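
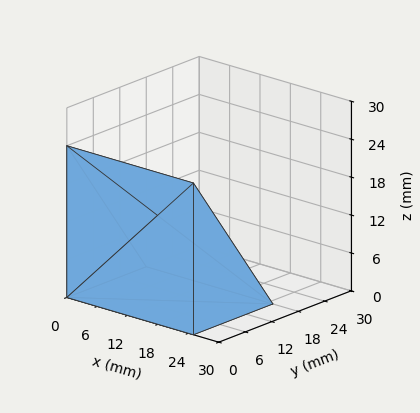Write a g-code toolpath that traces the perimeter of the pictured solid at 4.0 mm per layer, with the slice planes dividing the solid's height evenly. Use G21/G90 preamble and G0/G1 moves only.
Reading the render: the shape is a wedge (ramp): 25 × 18 mm base, rising to 24 mm along the y=0 edge and sloping linearly to z=0 at y=18 (dimensions read to the nearest mm from the axis ticks). For the g-code, the solid's height is divided into equal slices at the stated Δz and each level perimeter traced with G1 moves after a G0 lift.

; perimeter-only toolpath
G21 ; units = mm
G90 ; absolute positioning
G28 ; home
; layer 1
G0 Z4.0
G0 X0.0 Y0.0
G1 X25.0 Y0.0
G1 X25.0 Y15.0
G1 X0.0 Y15.0
G1 X0.0 Y0.0
; layer 2
G0 Z8.0
G0 X0.0 Y0.0
G1 X25.0 Y0.0
G1 X25.0 Y12.0
G1 X0.0 Y12.0
G1 X0.0 Y0.0
; layer 3
G0 Z12.0
G0 X0.0 Y0.0
G1 X25.0 Y0.0
G1 X25.0 Y9.0
G1 X0.0 Y9.0
G1 X0.0 Y0.0
; layer 4
G0 Z16.0
G0 X0.0 Y0.0
G1 X25.0 Y0.0
G1 X25.0 Y6.0
G1 X0.0 Y6.0
G1 X0.0 Y0.0
; layer 5
G0 Z20.0
G0 X0.0 Y0.0
G1 X25.0 Y0.0
G1 X25.0 Y3.0
G1 X0.0 Y3.0
G1 X0.0 Y0.0
M2 ; end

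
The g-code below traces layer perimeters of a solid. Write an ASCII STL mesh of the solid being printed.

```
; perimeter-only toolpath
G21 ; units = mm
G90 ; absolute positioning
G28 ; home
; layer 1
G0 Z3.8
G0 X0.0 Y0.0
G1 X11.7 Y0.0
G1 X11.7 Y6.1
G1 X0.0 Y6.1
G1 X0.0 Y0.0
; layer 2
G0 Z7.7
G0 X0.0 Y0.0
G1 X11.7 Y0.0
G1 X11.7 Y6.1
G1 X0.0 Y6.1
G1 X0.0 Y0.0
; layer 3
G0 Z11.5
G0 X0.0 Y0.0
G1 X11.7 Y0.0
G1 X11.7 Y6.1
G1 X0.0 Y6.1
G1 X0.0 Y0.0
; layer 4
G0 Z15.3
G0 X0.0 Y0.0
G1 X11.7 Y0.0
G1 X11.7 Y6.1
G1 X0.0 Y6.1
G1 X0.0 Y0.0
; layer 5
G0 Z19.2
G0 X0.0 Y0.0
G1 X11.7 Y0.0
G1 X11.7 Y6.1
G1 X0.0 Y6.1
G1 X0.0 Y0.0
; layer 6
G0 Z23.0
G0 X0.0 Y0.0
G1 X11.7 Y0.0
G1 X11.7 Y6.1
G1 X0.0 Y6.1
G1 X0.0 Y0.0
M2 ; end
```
solid part
  facet normal 0.0000 0.0000 -1.0000
    outer loop
      vertex 11.7 6.1 0.0
      vertex 11.7 0.0 0.0
      vertex 0.0 0.0 0.0
    endloop
  endfacet
  facet normal 0.0000 0.0000 -1.0000
    outer loop
      vertex 0.0 6.1 0.0
      vertex 11.7 6.1 0.0
      vertex 0.0 0.0 0.0
    endloop
  endfacet
  facet normal 0.0000 0.0000 1.0000
    outer loop
      vertex 0.0 0.0 23.0
      vertex 11.7 0.0 23.0
      vertex 11.7 6.1 23.0
    endloop
  endfacet
  facet normal 0.0000 0.0000 1.0000
    outer loop
      vertex 0.0 0.0 23.0
      vertex 11.7 6.1 23.0
      vertex 0.0 6.1 23.0
    endloop
  endfacet
  facet normal 0.0000 -1.0000 0.0000
    outer loop
      vertex 0.0 0.0 0.0
      vertex 11.7 0.0 0.0
      vertex 11.7 0.0 23.0
    endloop
  endfacet
  facet normal 0.0000 -1.0000 0.0000
    outer loop
      vertex 0.0 0.0 0.0
      vertex 11.7 0.0 23.0
      vertex 0.0 0.0 23.0
    endloop
  endfacet
  facet normal 0.0000 1.0000 0.0000
    outer loop
      vertex 11.7 6.1 23.0
      vertex 11.7 6.1 0.0
      vertex 0.0 6.1 0.0
    endloop
  endfacet
  facet normal 0.0000 1.0000 0.0000
    outer loop
      vertex 0.0 6.1 23.0
      vertex 11.7 6.1 23.0
      vertex 0.0 6.1 0.0
    endloop
  endfacet
  facet normal -1.0000 0.0000 0.0000
    outer loop
      vertex 0.0 6.1 23.0
      vertex 0.0 6.1 0.0
      vertex 0.0 0.0 0.0
    endloop
  endfacet
  facet normal -1.0000 0.0000 0.0000
    outer loop
      vertex 0.0 0.0 23.0
      vertex 0.0 6.1 23.0
      vertex 0.0 0.0 0.0
    endloop
  endfacet
  facet normal 1.0000 0.0000 0.0000
    outer loop
      vertex 11.7 0.0 0.0
      vertex 11.7 6.1 0.0
      vertex 11.7 6.1 23.0
    endloop
  endfacet
  facet normal 1.0000 0.0000 0.0000
    outer loop
      vertex 11.7 0.0 0.0
      vertex 11.7 6.1 23.0
      vertex 11.7 0.0 23.0
    endloop
  endfacet
endsolid part

The G0 Z moves step by Δz≈3.8 mm. Every layer's G1 loop is the same polygon, so the solid is a straight extrusion of it from z=0 to z≈23. Closing with flat bottom and top caps and triangulating gives 12 facets — a rectangular box, roughly 11.7 × 6.1 mm footprint and 23 mm tall.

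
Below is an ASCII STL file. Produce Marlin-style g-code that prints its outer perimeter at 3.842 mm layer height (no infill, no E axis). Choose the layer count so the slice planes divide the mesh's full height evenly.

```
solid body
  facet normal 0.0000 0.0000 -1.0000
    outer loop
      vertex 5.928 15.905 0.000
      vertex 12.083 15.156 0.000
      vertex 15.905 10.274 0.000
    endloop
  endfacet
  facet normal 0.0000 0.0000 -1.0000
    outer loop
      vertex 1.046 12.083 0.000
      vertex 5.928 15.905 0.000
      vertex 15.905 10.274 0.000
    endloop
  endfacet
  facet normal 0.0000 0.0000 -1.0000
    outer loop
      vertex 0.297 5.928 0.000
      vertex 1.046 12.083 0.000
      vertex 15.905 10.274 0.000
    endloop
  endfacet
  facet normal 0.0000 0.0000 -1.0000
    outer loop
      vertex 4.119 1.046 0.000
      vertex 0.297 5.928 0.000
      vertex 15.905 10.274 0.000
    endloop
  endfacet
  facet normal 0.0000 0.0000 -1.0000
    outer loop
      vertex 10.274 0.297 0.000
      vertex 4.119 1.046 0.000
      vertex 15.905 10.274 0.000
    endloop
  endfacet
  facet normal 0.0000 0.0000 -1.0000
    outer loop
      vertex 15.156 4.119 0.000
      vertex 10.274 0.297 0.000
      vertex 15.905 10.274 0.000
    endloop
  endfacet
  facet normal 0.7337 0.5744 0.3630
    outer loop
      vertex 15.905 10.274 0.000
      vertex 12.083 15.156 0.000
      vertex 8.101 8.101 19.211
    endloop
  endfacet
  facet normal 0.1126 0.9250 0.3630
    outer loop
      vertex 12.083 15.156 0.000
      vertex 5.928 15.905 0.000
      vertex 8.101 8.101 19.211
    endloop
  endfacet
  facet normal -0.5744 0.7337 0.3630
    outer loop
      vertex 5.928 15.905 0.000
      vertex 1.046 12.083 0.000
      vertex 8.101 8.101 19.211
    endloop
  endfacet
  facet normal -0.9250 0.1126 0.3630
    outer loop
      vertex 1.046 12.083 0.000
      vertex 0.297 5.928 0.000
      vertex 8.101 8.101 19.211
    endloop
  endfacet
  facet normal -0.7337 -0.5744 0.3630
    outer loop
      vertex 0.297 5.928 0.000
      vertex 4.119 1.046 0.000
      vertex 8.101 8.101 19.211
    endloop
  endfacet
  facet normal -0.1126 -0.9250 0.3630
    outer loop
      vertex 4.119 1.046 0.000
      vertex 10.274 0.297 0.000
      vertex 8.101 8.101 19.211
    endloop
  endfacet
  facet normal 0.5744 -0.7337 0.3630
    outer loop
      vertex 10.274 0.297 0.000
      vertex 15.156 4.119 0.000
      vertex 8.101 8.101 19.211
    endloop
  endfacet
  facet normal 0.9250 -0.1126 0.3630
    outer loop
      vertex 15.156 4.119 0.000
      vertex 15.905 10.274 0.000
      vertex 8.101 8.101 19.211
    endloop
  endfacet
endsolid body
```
; perimeter-only toolpath
G21 ; units = mm
G90 ; absolute positioning
G28 ; home
; layer 1
G0 Z3.842
G0 X14.344 Y9.839
G1 X11.287 Y13.745
G1 X6.363 Y14.344
G1 X2.457 Y11.287
G1 X1.858 Y6.363
G1 X4.915 Y2.457
G1 X9.839 Y1.858
G1 X13.745 Y4.915
G1 X14.344 Y9.839
; layer 2
G0 Z7.684
G0 X12.783 Y9.405
G1 X10.490 Y12.334
G1 X6.797 Y12.783
G1 X3.868 Y10.490
G1 X3.419 Y6.797
G1 X5.712 Y3.868
G1 X9.405 Y3.419
G1 X12.334 Y5.712
G1 X12.783 Y9.405
; layer 3
G0 Z11.527
G0 X11.223 Y8.970
G1 X9.694 Y10.923
G1 X7.232 Y11.223
G1 X5.279 Y9.694
G1 X4.979 Y7.232
G1 X6.508 Y5.279
G1 X8.970 Y4.979
G1 X10.923 Y6.508
G1 X11.223 Y8.970
; layer 4
G0 Z15.369
G0 X9.662 Y8.536
G1 X8.897 Y9.512
G1 X7.666 Y9.662
G1 X6.690 Y8.897
G1 X6.540 Y7.666
G1 X7.305 Y6.690
G1 X8.536 Y6.540
G1 X9.512 Y7.305
G1 X9.662 Y8.536
M2 ; end

The solid is a regular 8-sided pyramid, base circumscribed radius ≈ 8.1 mm, apex at z ≈ 19.2 mm. Slicing at Δz = 3.842 mm — 5 equal slices spanning the solid's height, so layer i sits at z = i·h/5 — gives 4 non-empty perimeters. Each is a 8-segment closed polygon; G0 lifts to the layer z and rapids to the start vertex, then G1 traces the edges. The cross-section shrinks linearly with z (the slice at the apex is degenerate and omitted).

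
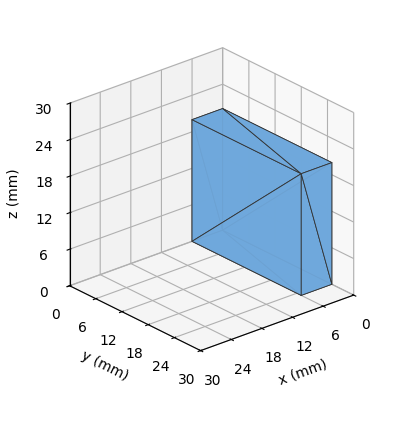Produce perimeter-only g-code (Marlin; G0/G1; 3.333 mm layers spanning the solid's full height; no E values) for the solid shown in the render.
Reading the render: the shape is a rectangular box, roughly 6 × 25 mm footprint and 20 mm tall (dimensions read to the nearest mm from the axis ticks). For the g-code, the solid's height is divided into equal slices at the stated Δz and each level perimeter traced with G1 moves after a G0 lift.

; perimeter-only toolpath
G21 ; units = mm
G90 ; absolute positioning
G28 ; home
; layer 1
G0 Z3.333
G0 X0.000 Y0.000
G1 X6.000 Y0.000
G1 X6.000 Y25.000
G1 X0.000 Y25.000
G1 X0.000 Y0.000
; layer 2
G0 Z6.667
G0 X0.000 Y0.000
G1 X6.000 Y0.000
G1 X6.000 Y25.000
G1 X0.000 Y25.000
G1 X0.000 Y0.000
; layer 3
G0 Z10.000
G0 X0.000 Y0.000
G1 X6.000 Y0.000
G1 X6.000 Y25.000
G1 X0.000 Y25.000
G1 X0.000 Y0.000
; layer 4
G0 Z13.333
G0 X0.000 Y0.000
G1 X6.000 Y0.000
G1 X6.000 Y25.000
G1 X0.000 Y25.000
G1 X0.000 Y0.000
; layer 5
G0 Z16.667
G0 X0.000 Y0.000
G1 X6.000 Y0.000
G1 X6.000 Y25.000
G1 X0.000 Y25.000
G1 X0.000 Y0.000
; layer 6
G0 Z20.000
G0 X0.000 Y0.000
G1 X6.000 Y0.000
G1 X6.000 Y25.000
G1 X0.000 Y25.000
G1 X0.000 Y0.000
M2 ; end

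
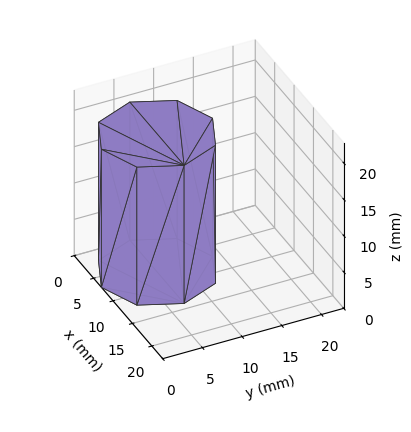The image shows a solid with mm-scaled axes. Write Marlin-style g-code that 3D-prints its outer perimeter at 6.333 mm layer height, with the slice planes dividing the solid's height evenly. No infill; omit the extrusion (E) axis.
Reading the render: the shape is a regular 8-sided prism (a cylinder approximated with 8 flat sides), circumscribed radius ≈ 7 mm, height ≈ 19 mm (dimensions read to the nearest mm from the axis ticks). For the g-code, the solid's height is divided into equal slices at the stated Δz and each level perimeter traced with G1 moves after a G0 lift.

; perimeter-only toolpath
G21 ; units = mm
G90 ; absolute positioning
G28 ; home
; layer 1
G0 Z6.333
G0 X14.000 Y7.000
G1 X11.950 Y11.950
G1 X7.000 Y14.000
G1 X2.050 Y11.950
G1 X0.000 Y7.000
G1 X2.050 Y2.050
G1 X7.000 Y0.000
G1 X11.950 Y2.050
G1 X14.000 Y7.000
; layer 2
G0 Z12.667
G0 X14.000 Y7.000
G1 X11.950 Y11.950
G1 X7.000 Y14.000
G1 X2.050 Y11.950
G1 X0.000 Y7.000
G1 X2.050 Y2.050
G1 X7.000 Y0.000
G1 X11.950 Y2.050
G1 X14.000 Y7.000
; layer 3
G0 Z19.000
G0 X14.000 Y7.000
G1 X11.950 Y11.950
G1 X7.000 Y14.000
G1 X2.050 Y11.950
G1 X0.000 Y7.000
G1 X2.050 Y2.050
G1 X7.000 Y0.000
G1 X11.950 Y2.050
G1 X14.000 Y7.000
M2 ; end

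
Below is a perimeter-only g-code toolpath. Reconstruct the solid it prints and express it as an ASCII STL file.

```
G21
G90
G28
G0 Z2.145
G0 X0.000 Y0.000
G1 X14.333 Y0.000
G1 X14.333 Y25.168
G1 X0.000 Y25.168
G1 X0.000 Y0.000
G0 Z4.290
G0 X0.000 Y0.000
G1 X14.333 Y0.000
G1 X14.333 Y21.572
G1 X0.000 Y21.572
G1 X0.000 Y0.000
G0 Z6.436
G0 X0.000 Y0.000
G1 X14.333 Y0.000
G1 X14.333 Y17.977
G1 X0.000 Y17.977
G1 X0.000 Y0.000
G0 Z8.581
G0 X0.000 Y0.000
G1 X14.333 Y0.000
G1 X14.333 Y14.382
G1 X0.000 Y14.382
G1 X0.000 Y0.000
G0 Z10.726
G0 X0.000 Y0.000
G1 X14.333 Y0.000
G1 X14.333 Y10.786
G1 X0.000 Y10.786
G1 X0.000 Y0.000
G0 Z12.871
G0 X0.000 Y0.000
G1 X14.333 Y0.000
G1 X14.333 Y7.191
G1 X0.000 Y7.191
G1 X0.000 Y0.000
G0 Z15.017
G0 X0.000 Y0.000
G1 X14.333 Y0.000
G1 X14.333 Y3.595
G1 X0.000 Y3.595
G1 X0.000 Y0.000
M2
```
solid part
  facet normal 0.0000 0.0000 -1.0000
    outer loop
      vertex 14.333 28.763 0.000
      vertex 14.333 0.000 0.000
      vertex 0.000 0.000 0.000
    endloop
  endfacet
  facet normal 0.0000 0.0000 -1.0000
    outer loop
      vertex 0.000 28.763 0.000
      vertex 14.333 28.763 0.000
      vertex 0.000 0.000 0.000
    endloop
  endfacet
  facet normal 0.0000 -1.0000 0.0000
    outer loop
      vertex 0.000 0.000 0.000
      vertex 14.333 0.000 0.000
      vertex 14.333 0.000 17.162
    endloop
  endfacet
  facet normal 0.0000 -1.0000 0.0000
    outer loop
      vertex 0.000 0.000 0.000
      vertex 14.333 0.000 17.162
      vertex 0.000 0.000 17.162
    endloop
  endfacet
  facet normal 0.0000 0.5124 0.8588
    outer loop
      vertex 0.000 0.000 17.162
      vertex 14.333 0.000 17.162
      vertex 14.333 28.763 0.000
    endloop
  endfacet
  facet normal 0.0000 0.5124 0.8588
    outer loop
      vertex 0.000 0.000 17.162
      vertex 14.333 28.763 0.000
      vertex 0.000 28.763 0.000
    endloop
  endfacet
  facet normal -1.0000 0.0000 0.0000
    outer loop
      vertex 0.000 0.000 17.162
      vertex 0.000 28.763 0.000
      vertex 0.000 0.000 0.000
    endloop
  endfacet
  facet normal 1.0000 0.0000 0.0000
    outer loop
      vertex 14.333 0.000 0.000
      vertex 14.333 28.763 0.000
      vertex 14.333 0.000 17.162
    endloop
  endfacet
endsolid part

The G0 Z moves step by Δz≈2.145 mm. The G1 loops shrink linearly with z, so the solid tapers from its base footprint up to z≈17.2. Closing with a flat bottom cap and the tapered top and triangulating gives 8 facets — a wedge (ramp): 14.3 × 28.8 mm base, rising to 17.2 mm along the y=0 edge and sloping linearly to z=0 at y=28.8.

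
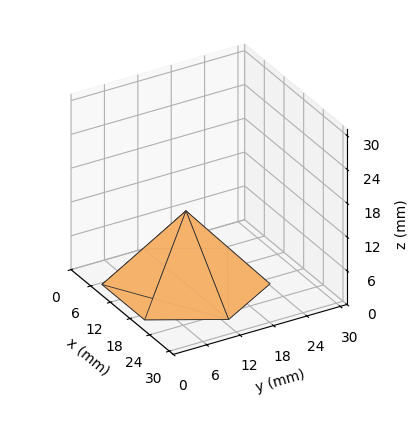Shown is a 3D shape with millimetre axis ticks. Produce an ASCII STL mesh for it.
Reading the render: the shape is a regular 6-sided pyramid, base circumscribed radius ≈ 13 mm, apex at z ≈ 13 mm (dimensions read to the nearest mm from the axis ticks). For the STL, each face is triangulated and given an outward normal.

solid part
  facet normal 0.0000 0.0000 -1.0000
    outer loop
      vertex 6.500 24.258 0.000
      vertex 19.500 24.258 0.000
      vertex 26.000 13.000 0.000
    endloop
  endfacet
  facet normal 0.0000 0.0000 -1.0000
    outer loop
      vertex 0.000 13.000 0.000
      vertex 6.500 24.258 0.000
      vertex 26.000 13.000 0.000
    endloop
  endfacet
  facet normal 0.0000 0.0000 -1.0000
    outer loop
      vertex 6.500 1.742 0.000
      vertex 0.000 13.000 0.000
      vertex 26.000 13.000 0.000
    endloop
  endfacet
  facet normal 0.0000 0.0000 -1.0000
    outer loop
      vertex 19.500 1.742 0.000
      vertex 6.500 1.742 0.000
      vertex 26.000 13.000 0.000
    endloop
  endfacet
  facet normal 0.6547 0.3780 0.6547
    outer loop
      vertex 26.000 13.000 0.000
      vertex 19.500 24.258 0.000
      vertex 13.000 13.000 13.000
    endloop
  endfacet
  facet normal 0.0000 0.7559 0.6546
    outer loop
      vertex 19.500 24.258 0.000
      vertex 6.500 24.258 0.000
      vertex 13.000 13.000 13.000
    endloop
  endfacet
  facet normal -0.6547 0.3780 0.6547
    outer loop
      vertex 6.500 24.258 0.000
      vertex 0.000 13.000 0.000
      vertex 13.000 13.000 13.000
    endloop
  endfacet
  facet normal -0.6547 -0.3780 0.6547
    outer loop
      vertex 0.000 13.000 0.000
      vertex 6.500 1.742 0.000
      vertex 13.000 13.000 13.000
    endloop
  endfacet
  facet normal 0.0000 -0.7559 0.6546
    outer loop
      vertex 6.500 1.742 0.000
      vertex 19.500 1.742 0.000
      vertex 13.000 13.000 13.000
    endloop
  endfacet
  facet normal 0.6547 -0.3780 0.6547
    outer loop
      vertex 19.500 1.742 0.000
      vertex 26.000 13.000 0.000
      vertex 13.000 13.000 13.000
    endloop
  endfacet
endsolid part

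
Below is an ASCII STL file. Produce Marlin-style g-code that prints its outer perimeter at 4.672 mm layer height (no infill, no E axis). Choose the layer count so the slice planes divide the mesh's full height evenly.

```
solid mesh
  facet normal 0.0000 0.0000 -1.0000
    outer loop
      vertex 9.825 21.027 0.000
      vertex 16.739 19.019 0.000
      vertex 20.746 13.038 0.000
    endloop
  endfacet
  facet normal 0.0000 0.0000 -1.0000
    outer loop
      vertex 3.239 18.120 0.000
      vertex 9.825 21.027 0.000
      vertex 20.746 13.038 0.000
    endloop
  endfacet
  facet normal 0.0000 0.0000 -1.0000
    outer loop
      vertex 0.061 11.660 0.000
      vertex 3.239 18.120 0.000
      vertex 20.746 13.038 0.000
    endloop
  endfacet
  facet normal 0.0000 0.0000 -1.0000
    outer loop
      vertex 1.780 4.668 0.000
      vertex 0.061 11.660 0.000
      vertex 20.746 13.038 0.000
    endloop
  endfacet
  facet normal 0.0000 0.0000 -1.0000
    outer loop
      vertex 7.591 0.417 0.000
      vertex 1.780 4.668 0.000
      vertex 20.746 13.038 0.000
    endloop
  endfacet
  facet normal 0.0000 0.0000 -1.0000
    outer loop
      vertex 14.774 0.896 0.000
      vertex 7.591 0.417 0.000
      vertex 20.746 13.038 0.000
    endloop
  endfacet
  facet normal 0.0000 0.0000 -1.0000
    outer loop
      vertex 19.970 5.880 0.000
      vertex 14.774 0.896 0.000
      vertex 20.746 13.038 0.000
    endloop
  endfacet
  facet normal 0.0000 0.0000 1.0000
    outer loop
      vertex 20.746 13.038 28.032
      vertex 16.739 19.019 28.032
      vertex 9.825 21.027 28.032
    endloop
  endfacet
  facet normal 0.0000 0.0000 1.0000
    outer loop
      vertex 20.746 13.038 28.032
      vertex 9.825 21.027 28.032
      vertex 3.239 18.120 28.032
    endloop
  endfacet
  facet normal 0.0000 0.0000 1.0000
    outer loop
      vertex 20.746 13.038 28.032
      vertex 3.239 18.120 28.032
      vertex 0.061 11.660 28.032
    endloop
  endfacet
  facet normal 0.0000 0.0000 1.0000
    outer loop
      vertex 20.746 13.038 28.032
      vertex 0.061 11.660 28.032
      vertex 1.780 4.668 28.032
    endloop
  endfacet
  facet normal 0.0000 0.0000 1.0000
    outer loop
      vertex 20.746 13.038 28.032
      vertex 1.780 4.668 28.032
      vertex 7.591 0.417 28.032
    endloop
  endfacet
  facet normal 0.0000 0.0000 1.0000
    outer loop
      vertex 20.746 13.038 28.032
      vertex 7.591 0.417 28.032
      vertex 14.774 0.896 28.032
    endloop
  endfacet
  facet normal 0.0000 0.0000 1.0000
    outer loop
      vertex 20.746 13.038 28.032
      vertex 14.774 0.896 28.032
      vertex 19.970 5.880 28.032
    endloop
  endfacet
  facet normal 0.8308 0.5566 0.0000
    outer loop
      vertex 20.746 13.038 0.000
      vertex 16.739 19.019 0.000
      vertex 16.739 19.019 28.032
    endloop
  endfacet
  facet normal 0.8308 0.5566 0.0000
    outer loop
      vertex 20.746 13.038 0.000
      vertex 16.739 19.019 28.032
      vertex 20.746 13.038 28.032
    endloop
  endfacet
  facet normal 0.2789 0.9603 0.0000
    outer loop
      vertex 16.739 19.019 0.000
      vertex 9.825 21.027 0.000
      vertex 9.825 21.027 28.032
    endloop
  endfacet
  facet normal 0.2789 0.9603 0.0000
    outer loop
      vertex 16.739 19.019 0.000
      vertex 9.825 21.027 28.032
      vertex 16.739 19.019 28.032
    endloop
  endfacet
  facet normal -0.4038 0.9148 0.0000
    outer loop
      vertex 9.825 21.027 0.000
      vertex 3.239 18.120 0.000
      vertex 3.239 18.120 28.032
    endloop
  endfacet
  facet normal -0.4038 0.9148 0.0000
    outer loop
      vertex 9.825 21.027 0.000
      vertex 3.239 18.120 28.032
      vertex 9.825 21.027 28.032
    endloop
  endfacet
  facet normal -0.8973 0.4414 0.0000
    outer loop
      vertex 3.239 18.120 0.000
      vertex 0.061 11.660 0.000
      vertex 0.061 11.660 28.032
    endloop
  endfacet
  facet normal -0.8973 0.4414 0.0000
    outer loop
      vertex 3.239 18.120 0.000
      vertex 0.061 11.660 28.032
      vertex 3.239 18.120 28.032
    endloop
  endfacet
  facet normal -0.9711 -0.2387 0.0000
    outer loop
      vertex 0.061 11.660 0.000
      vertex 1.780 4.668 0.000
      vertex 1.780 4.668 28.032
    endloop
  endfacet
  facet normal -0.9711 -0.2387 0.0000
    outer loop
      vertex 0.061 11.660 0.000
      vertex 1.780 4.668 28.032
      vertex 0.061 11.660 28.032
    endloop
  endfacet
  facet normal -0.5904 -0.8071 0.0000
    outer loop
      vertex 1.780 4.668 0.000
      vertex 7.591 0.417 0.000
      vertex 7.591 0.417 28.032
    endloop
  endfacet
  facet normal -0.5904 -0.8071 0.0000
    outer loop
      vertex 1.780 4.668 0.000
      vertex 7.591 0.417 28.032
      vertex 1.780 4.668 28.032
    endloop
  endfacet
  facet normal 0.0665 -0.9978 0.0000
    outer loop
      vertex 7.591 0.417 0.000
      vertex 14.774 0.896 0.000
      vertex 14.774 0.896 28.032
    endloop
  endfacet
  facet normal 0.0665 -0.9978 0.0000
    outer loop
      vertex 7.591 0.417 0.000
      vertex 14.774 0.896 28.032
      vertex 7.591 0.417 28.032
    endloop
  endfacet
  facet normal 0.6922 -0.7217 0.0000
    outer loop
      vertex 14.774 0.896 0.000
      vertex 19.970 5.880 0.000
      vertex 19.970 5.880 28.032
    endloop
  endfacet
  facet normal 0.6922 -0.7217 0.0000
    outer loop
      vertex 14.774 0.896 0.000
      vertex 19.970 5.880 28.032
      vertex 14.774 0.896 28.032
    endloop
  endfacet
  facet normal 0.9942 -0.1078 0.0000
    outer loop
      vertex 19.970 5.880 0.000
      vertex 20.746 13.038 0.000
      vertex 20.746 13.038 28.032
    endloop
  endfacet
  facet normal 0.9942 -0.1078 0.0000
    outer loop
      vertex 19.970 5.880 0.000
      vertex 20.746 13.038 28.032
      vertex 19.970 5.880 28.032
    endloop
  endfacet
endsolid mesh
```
; perimeter-only toolpath
G21 ; units = mm
G90 ; absolute positioning
G28 ; home
; layer 1
G0 Z4.672
G0 X20.746 Y13.038
G1 X16.739 Y19.019
G1 X9.825 Y21.027
G1 X3.239 Y18.120
G1 X0.061 Y11.660
G1 X1.780 Y4.668
G1 X7.591 Y0.417
G1 X14.774 Y0.896
G1 X19.970 Y5.880
G1 X20.746 Y13.038
; layer 2
G0 Z9.344
G0 X20.746 Y13.038
G1 X16.739 Y19.019
G1 X9.825 Y21.027
G1 X3.239 Y18.120
G1 X0.061 Y11.660
G1 X1.780 Y4.668
G1 X7.591 Y0.417
G1 X14.774 Y0.896
G1 X19.970 Y5.880
G1 X20.746 Y13.038
; layer 3
G0 Z14.016
G0 X20.746 Y13.038
G1 X16.739 Y19.019
G1 X9.825 Y21.027
G1 X3.239 Y18.120
G1 X0.061 Y11.660
G1 X1.780 Y4.668
G1 X7.591 Y0.417
G1 X14.774 Y0.896
G1 X19.970 Y5.880
G1 X20.746 Y13.038
; layer 4
G0 Z18.688
G0 X20.746 Y13.038
G1 X16.739 Y19.019
G1 X9.825 Y21.027
G1 X3.239 Y18.120
G1 X0.061 Y11.660
G1 X1.780 Y4.668
G1 X7.591 Y0.417
G1 X14.774 Y0.896
G1 X19.970 Y5.880
G1 X20.746 Y13.038
; layer 5
G0 Z23.360
G0 X20.746 Y13.038
G1 X16.739 Y19.019
G1 X9.825 Y21.027
G1 X3.239 Y18.120
G1 X0.061 Y11.660
G1 X1.780 Y4.668
G1 X7.591 Y0.417
G1 X14.774 Y0.896
G1 X19.970 Y5.880
G1 X20.746 Y13.038
; layer 6
G0 Z28.032
G0 X20.746 Y13.038
G1 X16.739 Y19.019
G1 X9.825 Y21.027
G1 X3.239 Y18.120
G1 X0.061 Y11.660
G1 X1.780 Y4.668
G1 X7.591 Y0.417
G1 X14.774 Y0.896
G1 X19.970 Y5.880
G1 X20.746 Y13.038
M2 ; end

The solid is a regular 9-sided prism (a cylinder approximated with 9 flat sides), circumscribed radius ≈ 10.5 mm, height ≈ 28 mm. Slicing at Δz = 4.672 mm — 6 equal slices spanning the solid's height, so layer i sits at z = i·h/6 — gives 6 non-empty perimeters. Each is a 9-segment closed polygon; G0 lifts to the layer z and rapids to the start vertex, then G1 traces the edges.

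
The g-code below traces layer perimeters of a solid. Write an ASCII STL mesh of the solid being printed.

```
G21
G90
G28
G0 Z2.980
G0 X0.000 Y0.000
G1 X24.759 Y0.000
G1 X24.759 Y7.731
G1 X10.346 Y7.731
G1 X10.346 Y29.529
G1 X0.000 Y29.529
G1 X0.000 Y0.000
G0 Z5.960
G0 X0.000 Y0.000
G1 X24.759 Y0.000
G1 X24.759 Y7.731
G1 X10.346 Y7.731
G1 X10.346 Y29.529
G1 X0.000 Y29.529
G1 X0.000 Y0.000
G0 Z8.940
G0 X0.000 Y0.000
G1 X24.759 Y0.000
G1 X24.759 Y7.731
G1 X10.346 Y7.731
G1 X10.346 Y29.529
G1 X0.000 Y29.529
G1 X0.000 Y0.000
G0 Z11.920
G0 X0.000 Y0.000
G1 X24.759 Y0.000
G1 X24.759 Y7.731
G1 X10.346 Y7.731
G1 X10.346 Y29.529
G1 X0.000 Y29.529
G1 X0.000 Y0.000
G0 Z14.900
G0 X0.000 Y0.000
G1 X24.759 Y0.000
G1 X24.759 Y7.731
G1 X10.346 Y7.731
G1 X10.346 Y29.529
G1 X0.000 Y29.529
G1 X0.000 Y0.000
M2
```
solid part
  facet normal 0.0000 0.0000 -1.0000
    outer loop
      vertex 24.759 7.731 0.000
      vertex 24.759 0.000 0.000
      vertex 0.000 0.000 0.000
    endloop
  endfacet
  facet normal 0.0000 0.0000 -1.0000
    outer loop
      vertex 10.346 7.731 0.000
      vertex 24.759 7.731 0.000
      vertex 0.000 0.000 0.000
    endloop
  endfacet
  facet normal 0.0000 0.0000 -1.0000
    outer loop
      vertex 10.346 29.529 0.000
      vertex 10.346 7.731 0.000
      vertex 0.000 0.000 0.000
    endloop
  endfacet
  facet normal 0.0000 0.0000 -1.0000
    outer loop
      vertex 0.000 29.529 0.000
      vertex 10.346 29.529 0.000
      vertex 0.000 0.000 0.000
    endloop
  endfacet
  facet normal 0.0000 0.0000 1.0000
    outer loop
      vertex 0.000 0.000 14.900
      vertex 24.759 0.000 14.900
      vertex 24.759 7.731 14.900
    endloop
  endfacet
  facet normal 0.0000 0.0000 1.0000
    outer loop
      vertex 0.000 0.000 14.900
      vertex 24.759 7.731 14.900
      vertex 10.346 7.731 14.900
    endloop
  endfacet
  facet normal 0.0000 0.0000 1.0000
    outer loop
      vertex 0.000 0.000 14.900
      vertex 10.346 7.731 14.900
      vertex 10.346 29.529 14.900
    endloop
  endfacet
  facet normal 0.0000 0.0000 1.0000
    outer loop
      vertex 0.000 0.000 14.900
      vertex 10.346 29.529 14.900
      vertex 0.000 29.529 14.900
    endloop
  endfacet
  facet normal 0.0000 -1.0000 0.0000
    outer loop
      vertex 0.000 0.000 0.000
      vertex 24.759 0.000 0.000
      vertex 24.759 0.000 14.900
    endloop
  endfacet
  facet normal 0.0000 -1.0000 0.0000
    outer loop
      vertex 0.000 0.000 0.000
      vertex 24.759 0.000 14.900
      vertex 0.000 0.000 14.900
    endloop
  endfacet
  facet normal 1.0000 0.0000 0.0000
    outer loop
      vertex 24.759 0.000 0.000
      vertex 24.759 7.731 0.000
      vertex 24.759 7.731 14.900
    endloop
  endfacet
  facet normal 1.0000 0.0000 0.0000
    outer loop
      vertex 24.759 0.000 0.000
      vertex 24.759 7.731 14.900
      vertex 24.759 0.000 14.900
    endloop
  endfacet
  facet normal 0.0000 1.0000 0.0000
    outer loop
      vertex 24.759 7.731 0.000
      vertex 10.346 7.731 0.000
      vertex 10.346 7.731 14.900
    endloop
  endfacet
  facet normal 0.0000 1.0000 0.0000
    outer loop
      vertex 24.759 7.731 0.000
      vertex 10.346 7.731 14.900
      vertex 24.759 7.731 14.900
    endloop
  endfacet
  facet normal 1.0000 0.0000 0.0000
    outer loop
      vertex 10.346 7.731 0.000
      vertex 10.346 29.529 0.000
      vertex 10.346 29.529 14.900
    endloop
  endfacet
  facet normal 1.0000 0.0000 0.0000
    outer loop
      vertex 10.346 7.731 0.000
      vertex 10.346 29.529 14.900
      vertex 10.346 7.731 14.900
    endloop
  endfacet
  facet normal 0.0000 1.0000 0.0000
    outer loop
      vertex 10.346 29.529 0.000
      vertex 0.000 29.529 0.000
      vertex 0.000 29.529 14.900
    endloop
  endfacet
  facet normal 0.0000 1.0000 0.0000
    outer loop
      vertex 10.346 29.529 0.000
      vertex 0.000 29.529 14.900
      vertex 10.346 29.529 14.900
    endloop
  endfacet
  facet normal -1.0000 0.0000 0.0000
    outer loop
      vertex 0.000 29.529 0.000
      vertex 0.000 0.000 0.000
      vertex 0.000 0.000 14.900
    endloop
  endfacet
  facet normal -1.0000 0.0000 0.0000
    outer loop
      vertex 0.000 29.529 0.000
      vertex 0.000 0.000 14.900
      vertex 0.000 29.529 14.900
    endloop
  endfacet
endsolid part

The G0 Z moves step by Δz≈2.980 mm. Every layer's G1 loop is the same polygon, so the solid is a straight extrusion of it from z=0 to z≈14.9. Closing with flat bottom and top caps and triangulating gives 20 facets — an L-shaped prism: outer 24.8 × 29.5 mm, arm thicknesses ≈ 7.73 mm (horizontal) and 10.3 mm (vertical), extruded 14.9 mm in z.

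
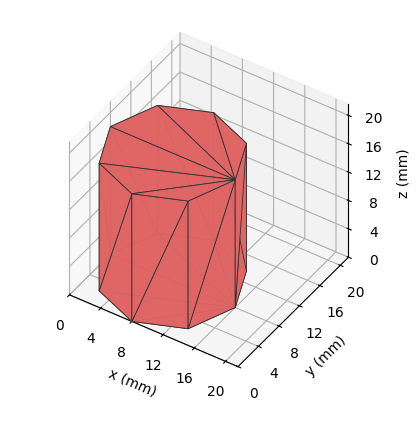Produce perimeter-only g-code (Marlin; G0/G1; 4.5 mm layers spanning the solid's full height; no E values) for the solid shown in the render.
Reading the render: the shape is a regular 8-sided prism (a cylinder approximated with 8 flat sides), circumscribed radius ≈ 8 mm, height ≈ 18 mm (dimensions read to the nearest mm from the axis ticks). For the g-code, the solid's height is divided into equal slices at the stated Δz and each level perimeter traced with G1 moves after a G0 lift.

; perimeter-only toolpath
G21 ; units = mm
G90 ; absolute positioning
G28 ; home
; layer 1
G0 Z4.5
G0 X16.0 Y8.0
G1 X13.7 Y13.7
G1 X8.0 Y16.0
G1 X2.3 Y13.7
G1 X0.0 Y8.0
G1 X2.3 Y2.3
G1 X8.0 Y0.0
G1 X13.7 Y2.3
G1 X16.0 Y8.0
; layer 2
G0 Z9.0
G0 X16.0 Y8.0
G1 X13.7 Y13.7
G1 X8.0 Y16.0
G1 X2.3 Y13.7
G1 X0.0 Y8.0
G1 X2.3 Y2.3
G1 X8.0 Y0.0
G1 X13.7 Y2.3
G1 X16.0 Y8.0
; layer 3
G0 Z13.5
G0 X16.0 Y8.0
G1 X13.7 Y13.7
G1 X8.0 Y16.0
G1 X2.3 Y13.7
G1 X0.0 Y8.0
G1 X2.3 Y2.3
G1 X8.0 Y0.0
G1 X13.7 Y2.3
G1 X16.0 Y8.0
; layer 4
G0 Z18.0
G0 X16.0 Y8.0
G1 X13.7 Y13.7
G1 X8.0 Y16.0
G1 X2.3 Y13.7
G1 X0.0 Y8.0
G1 X2.3 Y2.3
G1 X8.0 Y0.0
G1 X13.7 Y2.3
G1 X16.0 Y8.0
M2 ; end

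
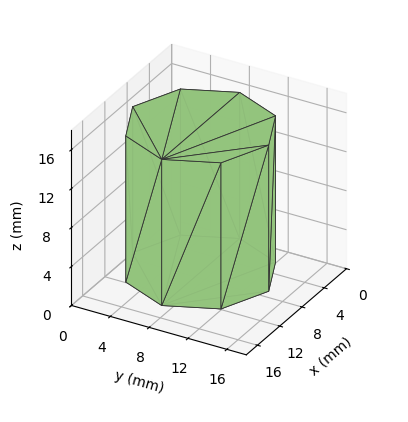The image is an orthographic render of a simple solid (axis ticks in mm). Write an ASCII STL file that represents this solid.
Reading the render: the shape is a regular 8-sided prism (a cylinder approximated with 8 flat sides), circumscribed radius ≈ 7 mm, height ≈ 15 mm (dimensions read to the nearest mm from the axis ticks). For the STL, each face is triangulated and given an outward normal.

solid part
  facet normal 0.0000 0.0000 -1.0000
    outer loop
      vertex 7.0 14.0 0.0
      vertex 11.9 11.9 0.0
      vertex 14.0 7.0 0.0
    endloop
  endfacet
  facet normal 0.0000 0.0000 -1.0000
    outer loop
      vertex 2.1 11.9 0.0
      vertex 7.0 14.0 0.0
      vertex 14.0 7.0 0.0
    endloop
  endfacet
  facet normal 0.0000 0.0000 -1.0000
    outer loop
      vertex 0.0 7.0 0.0
      vertex 2.1 11.9 0.0
      vertex 14.0 7.0 0.0
    endloop
  endfacet
  facet normal 0.0000 0.0000 -1.0000
    outer loop
      vertex 2.1 2.1 0.0
      vertex 0.0 7.0 0.0
      vertex 14.0 7.0 0.0
    endloop
  endfacet
  facet normal 0.0000 0.0000 -1.0000
    outer loop
      vertex 7.0 0.0 0.0
      vertex 2.1 2.1 0.0
      vertex 14.0 7.0 0.0
    endloop
  endfacet
  facet normal 0.0000 0.0000 -1.0000
    outer loop
      vertex 11.9 2.1 0.0
      vertex 7.0 0.0 0.0
      vertex 14.0 7.0 0.0
    endloop
  endfacet
  facet normal 0.0000 0.0000 1.0000
    outer loop
      vertex 14.0 7.0 15.0
      vertex 11.9 11.9 15.0
      vertex 7.0 14.0 15.0
    endloop
  endfacet
  facet normal 0.0000 0.0000 1.0000
    outer loop
      vertex 14.0 7.0 15.0
      vertex 7.0 14.0 15.0
      vertex 2.1 11.9 15.0
    endloop
  endfacet
  facet normal 0.0000 0.0000 1.0000
    outer loop
      vertex 14.0 7.0 15.0
      vertex 2.1 11.9 15.0
      vertex 0.0 7.0 15.0
    endloop
  endfacet
  facet normal 0.0000 0.0000 1.0000
    outer loop
      vertex 14.0 7.0 15.0
      vertex 0.0 7.0 15.0
      vertex 2.1 2.1 15.0
    endloop
  endfacet
  facet normal 0.0000 0.0000 1.0000
    outer loop
      vertex 14.0 7.0 15.0
      vertex 2.1 2.1 15.0
      vertex 7.0 0.0 15.0
    endloop
  endfacet
  facet normal 0.0000 0.0000 1.0000
    outer loop
      vertex 14.0 7.0 15.0
      vertex 7.0 0.0 15.0
      vertex 11.9 2.1 15.0
    endloop
  endfacet
  facet normal 0.9191 0.3939 0.0000
    outer loop
      vertex 14.0 7.0 0.0
      vertex 11.9 11.9 0.0
      vertex 11.9 11.9 15.0
    endloop
  endfacet
  facet normal 0.9191 0.3939 0.0000
    outer loop
      vertex 14.0 7.0 0.0
      vertex 11.9 11.9 15.0
      vertex 14.0 7.0 15.0
    endloop
  endfacet
  facet normal 0.3939 0.9191 0.0000
    outer loop
      vertex 11.9 11.9 0.0
      vertex 7.0 14.0 0.0
      vertex 7.0 14.0 15.0
    endloop
  endfacet
  facet normal 0.3939 0.9191 0.0000
    outer loop
      vertex 11.9 11.9 0.0
      vertex 7.0 14.0 15.0
      vertex 11.9 11.9 15.0
    endloop
  endfacet
  facet normal -0.3939 0.9191 0.0000
    outer loop
      vertex 7.0 14.0 0.0
      vertex 2.1 11.9 0.0
      vertex 2.1 11.9 15.0
    endloop
  endfacet
  facet normal -0.3939 0.9191 0.0000
    outer loop
      vertex 7.0 14.0 0.0
      vertex 2.1 11.9 15.0
      vertex 7.0 14.0 15.0
    endloop
  endfacet
  facet normal -0.9191 0.3939 0.0000
    outer loop
      vertex 2.1 11.9 0.0
      vertex 0.0 7.0 0.0
      vertex 0.0 7.0 15.0
    endloop
  endfacet
  facet normal -0.9191 0.3939 0.0000
    outer loop
      vertex 2.1 11.9 0.0
      vertex 0.0 7.0 15.0
      vertex 2.1 11.9 15.0
    endloop
  endfacet
  facet normal -0.9191 -0.3939 0.0000
    outer loop
      vertex 0.0 7.0 0.0
      vertex 2.1 2.1 0.0
      vertex 2.1 2.1 15.0
    endloop
  endfacet
  facet normal -0.9191 -0.3939 0.0000
    outer loop
      vertex 0.0 7.0 0.0
      vertex 2.1 2.1 15.0
      vertex 0.0 7.0 15.0
    endloop
  endfacet
  facet normal -0.3939 -0.9191 0.0000
    outer loop
      vertex 2.1 2.1 0.0
      vertex 7.0 0.0 0.0
      vertex 7.0 0.0 15.0
    endloop
  endfacet
  facet normal -0.3939 -0.9191 0.0000
    outer loop
      vertex 2.1 2.1 0.0
      vertex 7.0 0.0 15.0
      vertex 2.1 2.1 15.0
    endloop
  endfacet
  facet normal 0.3939 -0.9191 0.0000
    outer loop
      vertex 7.0 0.0 0.0
      vertex 11.9 2.1 0.0
      vertex 11.9 2.1 15.0
    endloop
  endfacet
  facet normal 0.3939 -0.9191 0.0000
    outer loop
      vertex 7.0 0.0 0.0
      vertex 11.9 2.1 15.0
      vertex 7.0 0.0 15.0
    endloop
  endfacet
  facet normal 0.9191 -0.3939 0.0000
    outer loop
      vertex 11.9 2.1 0.0
      vertex 14.0 7.0 0.0
      vertex 14.0 7.0 15.0
    endloop
  endfacet
  facet normal 0.9191 -0.3939 0.0000
    outer loop
      vertex 11.9 2.1 0.0
      vertex 14.0 7.0 15.0
      vertex 11.9 2.1 15.0
    endloop
  endfacet
endsolid part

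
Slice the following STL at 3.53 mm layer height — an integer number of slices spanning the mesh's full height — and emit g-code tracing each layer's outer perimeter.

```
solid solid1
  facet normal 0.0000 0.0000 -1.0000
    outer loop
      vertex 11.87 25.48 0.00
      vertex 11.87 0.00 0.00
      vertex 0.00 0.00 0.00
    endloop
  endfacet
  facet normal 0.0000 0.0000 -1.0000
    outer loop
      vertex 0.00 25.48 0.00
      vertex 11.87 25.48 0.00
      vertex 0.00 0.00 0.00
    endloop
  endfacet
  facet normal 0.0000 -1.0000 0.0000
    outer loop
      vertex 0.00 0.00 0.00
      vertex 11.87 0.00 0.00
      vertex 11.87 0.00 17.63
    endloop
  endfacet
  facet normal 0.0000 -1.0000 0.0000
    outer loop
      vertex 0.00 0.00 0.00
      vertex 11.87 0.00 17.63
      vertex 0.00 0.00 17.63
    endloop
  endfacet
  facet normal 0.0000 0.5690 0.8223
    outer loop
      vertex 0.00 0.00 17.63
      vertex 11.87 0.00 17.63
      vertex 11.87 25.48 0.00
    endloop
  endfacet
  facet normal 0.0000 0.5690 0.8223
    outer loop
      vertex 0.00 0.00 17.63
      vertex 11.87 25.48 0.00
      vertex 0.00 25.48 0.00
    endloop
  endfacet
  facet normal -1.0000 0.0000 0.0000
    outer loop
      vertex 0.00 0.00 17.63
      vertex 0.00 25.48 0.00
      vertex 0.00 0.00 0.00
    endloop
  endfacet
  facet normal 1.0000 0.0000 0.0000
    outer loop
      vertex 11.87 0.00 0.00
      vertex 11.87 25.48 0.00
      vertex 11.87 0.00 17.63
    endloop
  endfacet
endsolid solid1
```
; perimeter-only toolpath
G21 ; units = mm
G90 ; absolute positioning
G28 ; home
; layer 1
G0 Z3.53
G0 X0.00 Y0.00
G1 X11.87 Y0.00
G1 X11.87 Y20.38
G1 X0.00 Y20.38
G1 X0.00 Y0.00
; layer 2
G0 Z7.05
G0 X0.00 Y0.00
G1 X11.87 Y0.00
G1 X11.87 Y15.29
G1 X0.00 Y15.29
G1 X0.00 Y0.00
; layer 3
G0 Z10.58
G0 X0.00 Y0.00
G1 X11.87 Y0.00
G1 X11.87 Y10.19
G1 X0.00 Y10.19
G1 X0.00 Y0.00
; layer 4
G0 Z14.10
G0 X0.00 Y0.00
G1 X11.87 Y0.00
G1 X11.87 Y5.10
G1 X0.00 Y5.10
G1 X0.00 Y0.00
M2 ; end

The solid is a wedge (ramp): 11.9 × 25.5 mm base, rising to 17.6 mm along the y=0 edge and sloping linearly to z=0 at y=25.5. Slicing at Δz = 3.53 mm — 5 equal slices spanning the solid's height, so layer i sits at z = i·h/5 — gives 4 non-empty perimeters. Each is a 4-segment closed polygon; G0 lifts to the layer z and rapids to the start vertex, then G1 traces the edges. The cross-section shrinks linearly with z (the slice at the apex is degenerate and omitted).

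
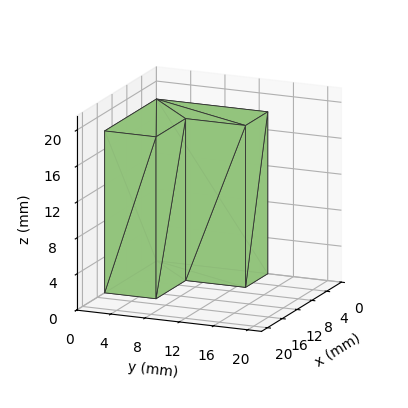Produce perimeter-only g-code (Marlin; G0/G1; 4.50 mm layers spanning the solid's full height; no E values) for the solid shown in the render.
Reading the render: the shape is an L-shaped prism: outer 14 × 13 mm, arm thicknesses ≈ 6 mm (horizontal) and 6 mm (vertical), extruded 18 mm in z (dimensions read to the nearest mm from the axis ticks). For the g-code, the solid's height is divided into equal slices at the stated Δz and each level perimeter traced with G1 moves after a G0 lift.

; perimeter-only toolpath
G21 ; units = mm
G90 ; absolute positioning
G28 ; home
; layer 1
G0 Z4.50
G0 X0.00 Y0.00
G1 X14.00 Y0.00
G1 X14.00 Y6.00
G1 X6.00 Y6.00
G1 X6.00 Y13.00
G1 X0.00 Y13.00
G1 X0.00 Y0.00
; layer 2
G0 Z9.00
G0 X0.00 Y0.00
G1 X14.00 Y0.00
G1 X14.00 Y6.00
G1 X6.00 Y6.00
G1 X6.00 Y13.00
G1 X0.00 Y13.00
G1 X0.00 Y0.00
; layer 3
G0 Z13.50
G0 X0.00 Y0.00
G1 X14.00 Y0.00
G1 X14.00 Y6.00
G1 X6.00 Y6.00
G1 X6.00 Y13.00
G1 X0.00 Y13.00
G1 X0.00 Y0.00
; layer 4
G0 Z18.00
G0 X0.00 Y0.00
G1 X14.00 Y0.00
G1 X14.00 Y6.00
G1 X6.00 Y6.00
G1 X6.00 Y13.00
G1 X0.00 Y13.00
G1 X0.00 Y0.00
M2 ; end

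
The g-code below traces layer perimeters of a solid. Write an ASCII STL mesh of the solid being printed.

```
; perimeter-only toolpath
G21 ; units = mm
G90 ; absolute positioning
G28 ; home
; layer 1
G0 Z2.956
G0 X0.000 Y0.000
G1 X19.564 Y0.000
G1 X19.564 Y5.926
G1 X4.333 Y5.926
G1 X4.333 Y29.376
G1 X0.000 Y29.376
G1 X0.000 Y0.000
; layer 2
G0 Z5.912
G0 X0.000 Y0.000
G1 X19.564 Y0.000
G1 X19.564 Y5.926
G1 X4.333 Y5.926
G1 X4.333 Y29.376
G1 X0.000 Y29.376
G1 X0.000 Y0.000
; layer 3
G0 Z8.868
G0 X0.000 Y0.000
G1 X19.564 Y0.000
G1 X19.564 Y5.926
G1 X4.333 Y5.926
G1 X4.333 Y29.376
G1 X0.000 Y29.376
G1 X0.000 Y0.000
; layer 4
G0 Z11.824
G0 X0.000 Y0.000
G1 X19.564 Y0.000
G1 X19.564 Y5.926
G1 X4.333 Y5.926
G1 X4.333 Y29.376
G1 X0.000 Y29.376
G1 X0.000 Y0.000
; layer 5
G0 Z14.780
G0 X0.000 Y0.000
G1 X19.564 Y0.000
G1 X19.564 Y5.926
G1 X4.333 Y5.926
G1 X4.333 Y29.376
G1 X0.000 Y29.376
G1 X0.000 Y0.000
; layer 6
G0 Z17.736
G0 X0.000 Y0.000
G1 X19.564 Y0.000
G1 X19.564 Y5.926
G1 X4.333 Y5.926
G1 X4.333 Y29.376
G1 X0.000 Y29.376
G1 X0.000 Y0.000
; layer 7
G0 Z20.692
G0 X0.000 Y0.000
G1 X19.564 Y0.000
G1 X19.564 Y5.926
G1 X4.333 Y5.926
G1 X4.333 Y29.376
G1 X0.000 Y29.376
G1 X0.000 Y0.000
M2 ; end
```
solid part
  facet normal 0.0000 0.0000 -1.0000
    outer loop
      vertex 19.564 5.926 0.000
      vertex 19.564 0.000 0.000
      vertex 0.000 0.000 0.000
    endloop
  endfacet
  facet normal 0.0000 0.0000 -1.0000
    outer loop
      vertex 4.333 5.926 0.000
      vertex 19.564 5.926 0.000
      vertex 0.000 0.000 0.000
    endloop
  endfacet
  facet normal 0.0000 0.0000 -1.0000
    outer loop
      vertex 4.333 29.376 0.000
      vertex 4.333 5.926 0.000
      vertex 0.000 0.000 0.000
    endloop
  endfacet
  facet normal 0.0000 0.0000 -1.0000
    outer loop
      vertex 0.000 29.376 0.000
      vertex 4.333 29.376 0.000
      vertex 0.000 0.000 0.000
    endloop
  endfacet
  facet normal 0.0000 0.0000 1.0000
    outer loop
      vertex 0.000 0.000 20.692
      vertex 19.564 0.000 20.692
      vertex 19.564 5.926 20.692
    endloop
  endfacet
  facet normal 0.0000 0.0000 1.0000
    outer loop
      vertex 0.000 0.000 20.692
      vertex 19.564 5.926 20.692
      vertex 4.333 5.926 20.692
    endloop
  endfacet
  facet normal 0.0000 0.0000 1.0000
    outer loop
      vertex 0.000 0.000 20.692
      vertex 4.333 5.926 20.692
      vertex 4.333 29.376 20.692
    endloop
  endfacet
  facet normal 0.0000 0.0000 1.0000
    outer loop
      vertex 0.000 0.000 20.692
      vertex 4.333 29.376 20.692
      vertex 0.000 29.376 20.692
    endloop
  endfacet
  facet normal 0.0000 -1.0000 0.0000
    outer loop
      vertex 0.000 0.000 0.000
      vertex 19.564 0.000 0.000
      vertex 19.564 0.000 20.692
    endloop
  endfacet
  facet normal 0.0000 -1.0000 0.0000
    outer loop
      vertex 0.000 0.000 0.000
      vertex 19.564 0.000 20.692
      vertex 0.000 0.000 20.692
    endloop
  endfacet
  facet normal 1.0000 0.0000 0.0000
    outer loop
      vertex 19.564 0.000 0.000
      vertex 19.564 5.926 0.000
      vertex 19.564 5.926 20.692
    endloop
  endfacet
  facet normal 1.0000 0.0000 0.0000
    outer loop
      vertex 19.564 0.000 0.000
      vertex 19.564 5.926 20.692
      vertex 19.564 0.000 20.692
    endloop
  endfacet
  facet normal 0.0000 1.0000 0.0000
    outer loop
      vertex 19.564 5.926 0.000
      vertex 4.333 5.926 0.000
      vertex 4.333 5.926 20.692
    endloop
  endfacet
  facet normal 0.0000 1.0000 0.0000
    outer loop
      vertex 19.564 5.926 0.000
      vertex 4.333 5.926 20.692
      vertex 19.564 5.926 20.692
    endloop
  endfacet
  facet normal 1.0000 0.0000 0.0000
    outer loop
      vertex 4.333 5.926 0.000
      vertex 4.333 29.376 0.000
      vertex 4.333 29.376 20.692
    endloop
  endfacet
  facet normal 1.0000 0.0000 0.0000
    outer loop
      vertex 4.333 5.926 0.000
      vertex 4.333 29.376 20.692
      vertex 4.333 5.926 20.692
    endloop
  endfacet
  facet normal 0.0000 1.0000 0.0000
    outer loop
      vertex 4.333 29.376 0.000
      vertex 0.000 29.376 0.000
      vertex 0.000 29.376 20.692
    endloop
  endfacet
  facet normal 0.0000 1.0000 0.0000
    outer loop
      vertex 4.333 29.376 0.000
      vertex 0.000 29.376 20.692
      vertex 4.333 29.376 20.692
    endloop
  endfacet
  facet normal -1.0000 0.0000 0.0000
    outer loop
      vertex 0.000 29.376 0.000
      vertex 0.000 0.000 0.000
      vertex 0.000 0.000 20.692
    endloop
  endfacet
  facet normal -1.0000 0.0000 0.0000
    outer loop
      vertex 0.000 29.376 0.000
      vertex 0.000 0.000 20.692
      vertex 0.000 29.376 20.692
    endloop
  endfacet
endsolid part

The G0 Z moves step by Δz≈2.956 mm. Every layer's G1 loop is the same polygon, so the solid is a straight extrusion of it from z=0 to z≈20.7. Closing with flat bottom and top caps and triangulating gives 20 facets — an L-shaped prism: outer 19.6 × 29.4 mm, arm thicknesses ≈ 5.93 mm (horizontal) and 4.33 mm (vertical), extruded 20.7 mm in z.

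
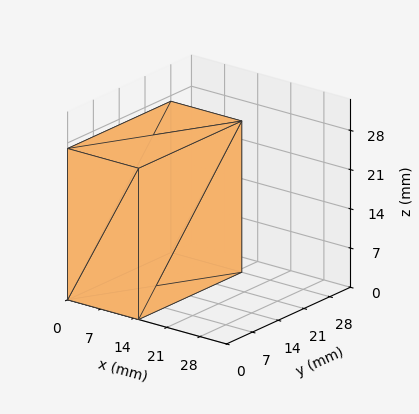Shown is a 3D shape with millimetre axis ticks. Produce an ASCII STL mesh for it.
Reading the render: the shape is a rectangular box, roughly 15 × 28 mm footprint and 27 mm tall (dimensions read to the nearest mm from the axis ticks). For the STL, each face is triangulated and given an outward normal.

solid part
  facet normal 0.0000 0.0000 -1.0000
    outer loop
      vertex 15.0 28.0 0.0
      vertex 15.0 0.0 0.0
      vertex 0.0 0.0 0.0
    endloop
  endfacet
  facet normal 0.0000 0.0000 -1.0000
    outer loop
      vertex 0.0 28.0 0.0
      vertex 15.0 28.0 0.0
      vertex 0.0 0.0 0.0
    endloop
  endfacet
  facet normal 0.0000 0.0000 1.0000
    outer loop
      vertex 0.0 0.0 27.0
      vertex 15.0 0.0 27.0
      vertex 15.0 28.0 27.0
    endloop
  endfacet
  facet normal 0.0000 0.0000 1.0000
    outer loop
      vertex 0.0 0.0 27.0
      vertex 15.0 28.0 27.0
      vertex 0.0 28.0 27.0
    endloop
  endfacet
  facet normal 0.0000 -1.0000 0.0000
    outer loop
      vertex 0.0 0.0 0.0
      vertex 15.0 0.0 0.0
      vertex 15.0 0.0 27.0
    endloop
  endfacet
  facet normal 0.0000 -1.0000 0.0000
    outer loop
      vertex 0.0 0.0 0.0
      vertex 15.0 0.0 27.0
      vertex 0.0 0.0 27.0
    endloop
  endfacet
  facet normal 0.0000 1.0000 0.0000
    outer loop
      vertex 15.0 28.0 27.0
      vertex 15.0 28.0 0.0
      vertex 0.0 28.0 0.0
    endloop
  endfacet
  facet normal 0.0000 1.0000 0.0000
    outer loop
      vertex 0.0 28.0 27.0
      vertex 15.0 28.0 27.0
      vertex 0.0 28.0 0.0
    endloop
  endfacet
  facet normal -1.0000 0.0000 0.0000
    outer loop
      vertex 0.0 28.0 27.0
      vertex 0.0 28.0 0.0
      vertex 0.0 0.0 0.0
    endloop
  endfacet
  facet normal -1.0000 0.0000 0.0000
    outer loop
      vertex 0.0 0.0 27.0
      vertex 0.0 28.0 27.0
      vertex 0.0 0.0 0.0
    endloop
  endfacet
  facet normal 1.0000 0.0000 0.0000
    outer loop
      vertex 15.0 0.0 0.0
      vertex 15.0 28.0 0.0
      vertex 15.0 28.0 27.0
    endloop
  endfacet
  facet normal 1.0000 0.0000 0.0000
    outer loop
      vertex 15.0 0.0 0.0
      vertex 15.0 28.0 27.0
      vertex 15.0 0.0 27.0
    endloop
  endfacet
endsolid part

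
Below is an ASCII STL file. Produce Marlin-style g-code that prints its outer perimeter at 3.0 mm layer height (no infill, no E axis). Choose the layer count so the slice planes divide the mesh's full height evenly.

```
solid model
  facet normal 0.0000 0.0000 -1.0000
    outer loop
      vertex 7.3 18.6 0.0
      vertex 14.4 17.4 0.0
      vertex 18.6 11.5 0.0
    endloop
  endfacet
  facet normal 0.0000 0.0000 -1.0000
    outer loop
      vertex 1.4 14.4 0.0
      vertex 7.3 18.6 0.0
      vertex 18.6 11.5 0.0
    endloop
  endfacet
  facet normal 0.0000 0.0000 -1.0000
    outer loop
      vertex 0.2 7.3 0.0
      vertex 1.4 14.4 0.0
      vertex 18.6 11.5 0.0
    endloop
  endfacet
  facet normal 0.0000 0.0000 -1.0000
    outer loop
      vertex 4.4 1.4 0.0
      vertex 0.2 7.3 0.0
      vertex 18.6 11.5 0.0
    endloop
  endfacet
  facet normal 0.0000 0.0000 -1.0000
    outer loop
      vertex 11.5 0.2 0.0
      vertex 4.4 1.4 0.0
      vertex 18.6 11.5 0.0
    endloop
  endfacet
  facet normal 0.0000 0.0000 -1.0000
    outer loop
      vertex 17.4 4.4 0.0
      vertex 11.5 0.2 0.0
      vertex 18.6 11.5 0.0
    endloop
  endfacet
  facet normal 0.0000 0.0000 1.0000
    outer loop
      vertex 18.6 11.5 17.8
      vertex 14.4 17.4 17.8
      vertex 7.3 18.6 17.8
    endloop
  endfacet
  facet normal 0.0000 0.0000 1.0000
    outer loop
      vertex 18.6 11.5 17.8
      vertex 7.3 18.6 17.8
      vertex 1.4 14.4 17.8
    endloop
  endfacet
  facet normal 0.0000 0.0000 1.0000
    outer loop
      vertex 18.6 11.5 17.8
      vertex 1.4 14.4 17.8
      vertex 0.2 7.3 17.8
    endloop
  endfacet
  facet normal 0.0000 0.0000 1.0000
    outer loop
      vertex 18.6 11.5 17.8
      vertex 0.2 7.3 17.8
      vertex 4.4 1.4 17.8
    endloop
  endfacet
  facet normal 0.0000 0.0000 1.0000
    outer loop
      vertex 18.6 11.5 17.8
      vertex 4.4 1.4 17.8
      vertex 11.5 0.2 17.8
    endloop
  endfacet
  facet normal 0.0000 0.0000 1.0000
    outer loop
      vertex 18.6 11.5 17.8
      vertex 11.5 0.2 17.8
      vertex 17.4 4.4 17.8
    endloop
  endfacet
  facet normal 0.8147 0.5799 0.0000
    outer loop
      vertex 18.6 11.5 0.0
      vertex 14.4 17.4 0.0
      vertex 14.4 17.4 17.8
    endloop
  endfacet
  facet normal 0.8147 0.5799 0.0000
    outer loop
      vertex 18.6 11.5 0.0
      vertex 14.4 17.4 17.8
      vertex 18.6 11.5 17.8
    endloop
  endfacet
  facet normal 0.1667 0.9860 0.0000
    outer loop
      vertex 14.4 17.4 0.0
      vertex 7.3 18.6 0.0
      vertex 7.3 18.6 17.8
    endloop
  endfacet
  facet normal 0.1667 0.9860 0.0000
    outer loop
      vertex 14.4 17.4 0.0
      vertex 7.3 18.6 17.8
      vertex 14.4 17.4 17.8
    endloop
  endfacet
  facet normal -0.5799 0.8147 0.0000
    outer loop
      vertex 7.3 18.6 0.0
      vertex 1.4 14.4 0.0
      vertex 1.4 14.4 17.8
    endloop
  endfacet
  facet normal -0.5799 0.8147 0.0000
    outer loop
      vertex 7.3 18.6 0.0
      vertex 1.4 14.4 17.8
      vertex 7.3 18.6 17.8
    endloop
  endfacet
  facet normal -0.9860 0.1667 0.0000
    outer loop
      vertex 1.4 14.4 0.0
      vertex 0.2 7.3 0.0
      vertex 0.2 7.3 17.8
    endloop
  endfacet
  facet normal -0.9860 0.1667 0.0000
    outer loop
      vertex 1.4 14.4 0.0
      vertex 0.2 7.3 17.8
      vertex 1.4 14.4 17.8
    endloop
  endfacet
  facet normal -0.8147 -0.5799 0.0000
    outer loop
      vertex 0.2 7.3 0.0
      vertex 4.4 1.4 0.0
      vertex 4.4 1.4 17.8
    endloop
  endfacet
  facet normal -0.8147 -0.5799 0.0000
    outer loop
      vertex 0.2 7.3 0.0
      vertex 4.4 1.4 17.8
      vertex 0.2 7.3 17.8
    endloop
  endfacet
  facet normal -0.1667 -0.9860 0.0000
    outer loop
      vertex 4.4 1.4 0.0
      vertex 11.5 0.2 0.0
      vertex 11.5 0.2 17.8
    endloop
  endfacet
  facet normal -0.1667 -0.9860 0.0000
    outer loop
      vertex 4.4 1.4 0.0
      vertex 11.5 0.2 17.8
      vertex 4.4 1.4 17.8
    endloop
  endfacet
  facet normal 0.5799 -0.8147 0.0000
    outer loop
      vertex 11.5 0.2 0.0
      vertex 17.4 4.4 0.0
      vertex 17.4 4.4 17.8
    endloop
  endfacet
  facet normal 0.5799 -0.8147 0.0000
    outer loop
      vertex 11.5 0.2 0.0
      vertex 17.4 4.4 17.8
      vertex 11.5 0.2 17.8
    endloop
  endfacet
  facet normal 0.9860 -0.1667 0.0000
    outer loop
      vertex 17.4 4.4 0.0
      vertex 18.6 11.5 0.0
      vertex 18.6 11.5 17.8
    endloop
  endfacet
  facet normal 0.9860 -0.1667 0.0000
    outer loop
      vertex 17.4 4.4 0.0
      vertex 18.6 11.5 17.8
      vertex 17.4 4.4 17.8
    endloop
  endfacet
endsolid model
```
; perimeter-only toolpath
G21 ; units = mm
G90 ; absolute positioning
G28 ; home
; layer 1
G0 Z3.0
G0 X18.6 Y11.5
G1 X14.4 Y17.4
G1 X7.3 Y18.6
G1 X1.4 Y14.4
G1 X0.2 Y7.3
G1 X4.4 Y1.4
G1 X11.5 Y0.2
G1 X17.4 Y4.4
G1 X18.6 Y11.5
; layer 2
G0 Z5.9
G0 X18.6 Y11.5
G1 X14.4 Y17.4
G1 X7.3 Y18.6
G1 X1.4 Y14.4
G1 X0.2 Y7.3
G1 X4.4 Y1.4
G1 X11.5 Y0.2
G1 X17.4 Y4.4
G1 X18.6 Y11.5
; layer 3
G0 Z8.9
G0 X18.6 Y11.5
G1 X14.4 Y17.4
G1 X7.3 Y18.6
G1 X1.4 Y14.4
G1 X0.2 Y7.3
G1 X4.4 Y1.4
G1 X11.5 Y0.2
G1 X17.4 Y4.4
G1 X18.6 Y11.5
; layer 4
G0 Z11.9
G0 X18.6 Y11.5
G1 X14.4 Y17.4
G1 X7.3 Y18.6
G1 X1.4 Y14.4
G1 X0.2 Y7.3
G1 X4.4 Y1.4
G1 X11.5 Y0.2
G1 X17.4 Y4.4
G1 X18.6 Y11.5
; layer 5
G0 Z14.8
G0 X18.6 Y11.5
G1 X14.4 Y17.4
G1 X7.3 Y18.6
G1 X1.4 Y14.4
G1 X0.2 Y7.3
G1 X4.4 Y1.4
G1 X11.5 Y0.2
G1 X17.4 Y4.4
G1 X18.6 Y11.5
; layer 6
G0 Z17.8
G0 X18.6 Y11.5
G1 X14.4 Y17.4
G1 X7.3 Y18.6
G1 X1.4 Y14.4
G1 X0.2 Y7.3
G1 X4.4 Y1.4
G1 X11.5 Y0.2
G1 X17.4 Y4.4
G1 X18.6 Y11.5
M2 ; end

The solid is a regular 8-sided prism (a cylinder approximated with 8 flat sides), circumscribed radius ≈ 9.4 mm, height ≈ 17.8 mm. Slicing at Δz = 3.0 mm — 6 equal slices spanning the solid's height, so layer i sits at z = i·h/6 — gives 6 non-empty perimeters. Each is a 8-segment closed polygon; G0 lifts to the layer z and rapids to the start vertex, then G1 traces the edges.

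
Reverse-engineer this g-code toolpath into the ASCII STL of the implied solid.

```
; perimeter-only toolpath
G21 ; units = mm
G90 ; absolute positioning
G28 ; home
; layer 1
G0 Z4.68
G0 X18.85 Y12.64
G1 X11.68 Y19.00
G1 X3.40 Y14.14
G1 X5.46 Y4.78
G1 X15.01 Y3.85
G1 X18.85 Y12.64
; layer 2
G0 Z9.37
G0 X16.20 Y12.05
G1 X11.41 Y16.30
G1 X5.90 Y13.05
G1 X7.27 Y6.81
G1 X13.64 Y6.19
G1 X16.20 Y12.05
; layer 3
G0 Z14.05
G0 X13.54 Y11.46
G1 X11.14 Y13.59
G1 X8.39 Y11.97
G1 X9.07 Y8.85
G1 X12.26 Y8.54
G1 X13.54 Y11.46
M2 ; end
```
solid part
  facet normal 0.0000 0.0000 -1.0000
    outer loop
      vertex 0.91 15.23 0.00
      vertex 11.94 21.71 0.00
      vertex 21.51 13.22 0.00
    endloop
  endfacet
  facet normal 0.0000 0.0000 -1.0000
    outer loop
      vertex 3.66 2.74 0.00
      vertex 0.91 15.23 0.00
      vertex 21.51 13.22 0.00
    endloop
  endfacet
  facet normal 0.0000 0.0000 -1.0000
    outer loop
      vertex 16.39 1.50 0.00
      vertex 3.66 2.74 0.00
      vertex 21.51 13.22 0.00
    endloop
  endfacet
  facet normal 0.6006 0.6770 0.4254
    outer loop
      vertex 21.51 13.22 0.00
      vertex 11.94 21.71 0.00
      vertex 10.88 10.88 18.73
    endloop
  endfacet
  facet normal -0.4585 0.7804 0.4253
    outer loop
      vertex 11.94 21.71 0.00
      vertex 0.91 15.23 0.00
      vertex 10.88 10.88 18.73
    endloop
  endfacet
  facet normal -0.8839 -0.1946 0.4253
    outer loop
      vertex 0.91 15.23 0.00
      vertex 3.66 2.74 0.00
      vertex 10.88 10.88 18.73
    endloop
  endfacet
  facet normal -0.0877 -0.9008 0.4253
    outer loop
      vertex 3.66 2.74 0.00
      vertex 16.39 1.50 0.00
      vertex 10.88 10.88 18.73
    endloop
  endfacet
  facet normal 0.8293 -0.3623 0.4254
    outer loop
      vertex 16.39 1.50 0.00
      vertex 21.51 13.22 0.00
      vertex 10.88 10.88 18.73
    endloop
  endfacet
endsolid part

The G0 Z moves step by Δz≈4.68 mm. The G1 loops shrink linearly with z, so the solid tapers from its base footprint up to z≈18.7. Closing with a flat bottom cap and the tapered top and triangulating gives 8 facets — a regular 5-sided pyramid, base circumscribed radius ≈ 10.9 mm, apex at z ≈ 18.7 mm.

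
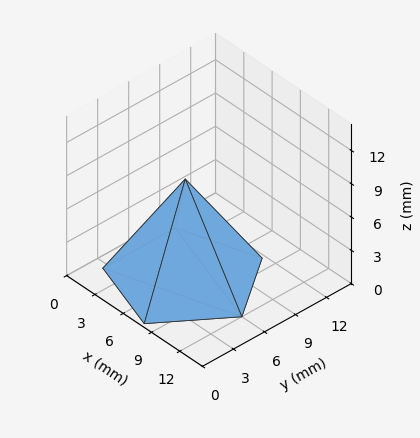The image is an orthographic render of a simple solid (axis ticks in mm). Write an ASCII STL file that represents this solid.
Reading the render: the shape is a regular 5-sided pyramid, base circumscribed radius ≈ 6 mm, apex at z ≈ 9 mm (dimensions read to the nearest mm from the axis ticks). For the STL, each face is triangulated and given an outward normal.

solid part
  facet normal 0.0000 0.0000 -1.0000
    outer loop
      vertex 1.1 9.5 0.0
      vertex 7.9 11.7 0.0
      vertex 12.0 6.0 0.0
    endloop
  endfacet
  facet normal 0.0000 0.0000 -1.0000
    outer loop
      vertex 1.1 2.5 0.0
      vertex 1.1 9.5 0.0
      vertex 12.0 6.0 0.0
    endloop
  endfacet
  facet normal 0.0000 0.0000 -1.0000
    outer loop
      vertex 7.9 0.3 0.0
      vertex 1.1 2.5 0.0
      vertex 12.0 6.0 0.0
    endloop
  endfacet
  facet normal 0.7140 0.5135 0.4760
    outer loop
      vertex 12.0 6.0 0.0
      vertex 7.9 11.7 0.0
      vertex 6.0 6.0 9.0
    endloop
  endfacet
  facet normal -0.2711 0.8380 0.4735
    outer loop
      vertex 7.9 11.7 0.0
      vertex 1.1 9.5 0.0
      vertex 6.0 6.0 9.0
    endloop
  endfacet
  facet normal -0.8783 0.0000 0.4782
    outer loop
      vertex 1.1 9.5 0.0
      vertex 1.1 2.5 0.0
      vertex 6.0 6.0 9.0
    endloop
  endfacet
  facet normal -0.2711 -0.8380 0.4735
    outer loop
      vertex 1.1 2.5 0.0
      vertex 7.9 0.3 0.0
      vertex 6.0 6.0 9.0
    endloop
  endfacet
  facet normal 0.7140 -0.5135 0.4760
    outer loop
      vertex 7.9 0.3 0.0
      vertex 12.0 6.0 0.0
      vertex 6.0 6.0 9.0
    endloop
  endfacet
endsolid part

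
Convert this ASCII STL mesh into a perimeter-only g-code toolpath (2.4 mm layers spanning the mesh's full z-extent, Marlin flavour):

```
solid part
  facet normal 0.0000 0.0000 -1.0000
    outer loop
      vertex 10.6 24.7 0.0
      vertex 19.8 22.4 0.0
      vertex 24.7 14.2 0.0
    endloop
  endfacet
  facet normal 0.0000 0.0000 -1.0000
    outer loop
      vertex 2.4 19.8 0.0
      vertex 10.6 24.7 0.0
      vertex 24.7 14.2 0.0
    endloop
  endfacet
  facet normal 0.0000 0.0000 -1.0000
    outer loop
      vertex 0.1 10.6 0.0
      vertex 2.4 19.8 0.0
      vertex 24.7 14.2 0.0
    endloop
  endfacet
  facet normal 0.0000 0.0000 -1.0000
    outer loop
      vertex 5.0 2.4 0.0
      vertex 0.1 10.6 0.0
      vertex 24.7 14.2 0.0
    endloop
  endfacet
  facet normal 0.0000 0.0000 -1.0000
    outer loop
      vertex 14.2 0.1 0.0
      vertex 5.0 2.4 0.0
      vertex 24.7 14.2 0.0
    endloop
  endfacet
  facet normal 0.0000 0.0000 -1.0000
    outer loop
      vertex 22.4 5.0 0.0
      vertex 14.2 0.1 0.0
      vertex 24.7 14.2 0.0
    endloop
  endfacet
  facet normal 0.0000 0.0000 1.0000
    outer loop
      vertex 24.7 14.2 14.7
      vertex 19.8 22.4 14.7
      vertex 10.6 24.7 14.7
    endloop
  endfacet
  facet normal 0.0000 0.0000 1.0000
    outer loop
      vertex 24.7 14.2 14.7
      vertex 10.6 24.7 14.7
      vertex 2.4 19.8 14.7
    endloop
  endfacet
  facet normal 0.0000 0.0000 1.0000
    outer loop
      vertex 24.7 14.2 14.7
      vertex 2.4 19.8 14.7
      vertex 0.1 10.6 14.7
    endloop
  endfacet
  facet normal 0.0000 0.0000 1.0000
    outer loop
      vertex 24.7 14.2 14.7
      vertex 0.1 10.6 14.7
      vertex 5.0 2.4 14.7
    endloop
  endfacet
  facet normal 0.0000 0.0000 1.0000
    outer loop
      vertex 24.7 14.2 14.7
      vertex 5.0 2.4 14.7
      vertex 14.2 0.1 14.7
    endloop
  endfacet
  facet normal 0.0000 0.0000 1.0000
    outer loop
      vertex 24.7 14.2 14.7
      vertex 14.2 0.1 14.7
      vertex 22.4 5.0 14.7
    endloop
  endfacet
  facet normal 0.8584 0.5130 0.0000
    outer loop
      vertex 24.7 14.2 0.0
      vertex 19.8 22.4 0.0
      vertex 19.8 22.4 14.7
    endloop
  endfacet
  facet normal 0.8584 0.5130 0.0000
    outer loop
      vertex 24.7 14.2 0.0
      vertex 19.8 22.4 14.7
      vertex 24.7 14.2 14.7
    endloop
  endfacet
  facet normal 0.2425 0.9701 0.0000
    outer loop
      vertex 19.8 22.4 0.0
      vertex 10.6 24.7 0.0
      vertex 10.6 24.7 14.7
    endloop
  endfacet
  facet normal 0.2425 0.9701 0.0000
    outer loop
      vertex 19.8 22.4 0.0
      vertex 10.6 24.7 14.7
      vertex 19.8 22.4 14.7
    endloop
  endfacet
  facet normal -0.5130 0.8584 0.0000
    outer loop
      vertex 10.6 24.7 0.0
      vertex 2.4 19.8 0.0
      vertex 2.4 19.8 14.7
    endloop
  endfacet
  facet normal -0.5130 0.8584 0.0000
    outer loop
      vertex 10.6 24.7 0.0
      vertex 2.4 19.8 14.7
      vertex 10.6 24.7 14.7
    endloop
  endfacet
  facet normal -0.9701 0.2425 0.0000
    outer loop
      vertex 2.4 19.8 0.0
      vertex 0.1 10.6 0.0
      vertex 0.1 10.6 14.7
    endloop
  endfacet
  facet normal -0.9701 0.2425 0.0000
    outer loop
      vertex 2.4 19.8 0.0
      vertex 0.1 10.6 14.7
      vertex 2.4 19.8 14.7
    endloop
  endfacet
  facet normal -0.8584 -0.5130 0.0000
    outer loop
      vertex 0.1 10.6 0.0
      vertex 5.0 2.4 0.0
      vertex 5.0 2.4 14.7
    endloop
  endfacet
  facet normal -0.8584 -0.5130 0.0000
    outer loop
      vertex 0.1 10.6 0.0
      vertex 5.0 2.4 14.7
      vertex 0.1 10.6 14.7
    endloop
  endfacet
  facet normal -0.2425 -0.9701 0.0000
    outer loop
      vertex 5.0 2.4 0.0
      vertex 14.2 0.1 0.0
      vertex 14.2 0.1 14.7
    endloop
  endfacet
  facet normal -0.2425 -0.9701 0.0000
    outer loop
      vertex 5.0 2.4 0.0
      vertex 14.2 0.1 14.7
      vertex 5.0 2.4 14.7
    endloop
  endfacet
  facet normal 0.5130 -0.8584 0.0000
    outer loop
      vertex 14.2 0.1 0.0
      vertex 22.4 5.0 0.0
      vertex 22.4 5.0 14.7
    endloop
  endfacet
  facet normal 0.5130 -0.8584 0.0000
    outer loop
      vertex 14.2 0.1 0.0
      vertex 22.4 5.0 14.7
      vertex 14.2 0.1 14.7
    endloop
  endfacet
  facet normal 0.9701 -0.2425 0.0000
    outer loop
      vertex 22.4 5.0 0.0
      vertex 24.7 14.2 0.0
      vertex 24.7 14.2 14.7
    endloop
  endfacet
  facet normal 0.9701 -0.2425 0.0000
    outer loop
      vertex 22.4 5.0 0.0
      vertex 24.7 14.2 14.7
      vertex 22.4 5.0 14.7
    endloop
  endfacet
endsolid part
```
; perimeter-only toolpath
G21 ; units = mm
G90 ; absolute positioning
G28 ; home
; layer 1
G0 Z2.4
G0 X24.7 Y14.2
G1 X19.8 Y22.4
G1 X10.6 Y24.7
G1 X2.4 Y19.8
G1 X0.1 Y10.6
G1 X5.0 Y2.4
G1 X14.2 Y0.1
G1 X22.4 Y5.0
G1 X24.7 Y14.2
; layer 2
G0 Z4.9
G0 X24.7 Y14.2
G1 X19.8 Y22.4
G1 X10.6 Y24.7
G1 X2.4 Y19.8
G1 X0.1 Y10.6
G1 X5.0 Y2.4
G1 X14.2 Y0.1
G1 X22.4 Y5.0
G1 X24.7 Y14.2
; layer 3
G0 Z7.3
G0 X24.7 Y14.2
G1 X19.8 Y22.4
G1 X10.6 Y24.7
G1 X2.4 Y19.8
G1 X0.1 Y10.6
G1 X5.0 Y2.4
G1 X14.2 Y0.1
G1 X22.4 Y5.0
G1 X24.7 Y14.2
; layer 4
G0 Z9.8
G0 X24.7 Y14.2
G1 X19.8 Y22.4
G1 X10.6 Y24.7
G1 X2.4 Y19.8
G1 X0.1 Y10.6
G1 X5.0 Y2.4
G1 X14.2 Y0.1
G1 X22.4 Y5.0
G1 X24.7 Y14.2
; layer 5
G0 Z12.2
G0 X24.7 Y14.2
G1 X19.8 Y22.4
G1 X10.6 Y24.7
G1 X2.4 Y19.8
G1 X0.1 Y10.6
G1 X5.0 Y2.4
G1 X14.2 Y0.1
G1 X22.4 Y5.0
G1 X24.7 Y14.2
; layer 6
G0 Z14.7
G0 X24.7 Y14.2
G1 X19.8 Y22.4
G1 X10.6 Y24.7
G1 X2.4 Y19.8
G1 X0.1 Y10.6
G1 X5.0 Y2.4
G1 X14.2 Y0.1
G1 X22.4 Y5.0
G1 X24.7 Y14.2
M2 ; end

The solid is a regular 8-sided prism (a cylinder approximated with 8 flat sides), circumscribed radius ≈ 12.4 mm, height ≈ 14.7 mm. Slicing at Δz = 2.4 mm — 6 equal slices spanning the solid's height, so layer i sits at z = i·h/6 — gives 6 non-empty perimeters. Each is a 8-segment closed polygon; G0 lifts to the layer z and rapids to the start vertex, then G1 traces the edges.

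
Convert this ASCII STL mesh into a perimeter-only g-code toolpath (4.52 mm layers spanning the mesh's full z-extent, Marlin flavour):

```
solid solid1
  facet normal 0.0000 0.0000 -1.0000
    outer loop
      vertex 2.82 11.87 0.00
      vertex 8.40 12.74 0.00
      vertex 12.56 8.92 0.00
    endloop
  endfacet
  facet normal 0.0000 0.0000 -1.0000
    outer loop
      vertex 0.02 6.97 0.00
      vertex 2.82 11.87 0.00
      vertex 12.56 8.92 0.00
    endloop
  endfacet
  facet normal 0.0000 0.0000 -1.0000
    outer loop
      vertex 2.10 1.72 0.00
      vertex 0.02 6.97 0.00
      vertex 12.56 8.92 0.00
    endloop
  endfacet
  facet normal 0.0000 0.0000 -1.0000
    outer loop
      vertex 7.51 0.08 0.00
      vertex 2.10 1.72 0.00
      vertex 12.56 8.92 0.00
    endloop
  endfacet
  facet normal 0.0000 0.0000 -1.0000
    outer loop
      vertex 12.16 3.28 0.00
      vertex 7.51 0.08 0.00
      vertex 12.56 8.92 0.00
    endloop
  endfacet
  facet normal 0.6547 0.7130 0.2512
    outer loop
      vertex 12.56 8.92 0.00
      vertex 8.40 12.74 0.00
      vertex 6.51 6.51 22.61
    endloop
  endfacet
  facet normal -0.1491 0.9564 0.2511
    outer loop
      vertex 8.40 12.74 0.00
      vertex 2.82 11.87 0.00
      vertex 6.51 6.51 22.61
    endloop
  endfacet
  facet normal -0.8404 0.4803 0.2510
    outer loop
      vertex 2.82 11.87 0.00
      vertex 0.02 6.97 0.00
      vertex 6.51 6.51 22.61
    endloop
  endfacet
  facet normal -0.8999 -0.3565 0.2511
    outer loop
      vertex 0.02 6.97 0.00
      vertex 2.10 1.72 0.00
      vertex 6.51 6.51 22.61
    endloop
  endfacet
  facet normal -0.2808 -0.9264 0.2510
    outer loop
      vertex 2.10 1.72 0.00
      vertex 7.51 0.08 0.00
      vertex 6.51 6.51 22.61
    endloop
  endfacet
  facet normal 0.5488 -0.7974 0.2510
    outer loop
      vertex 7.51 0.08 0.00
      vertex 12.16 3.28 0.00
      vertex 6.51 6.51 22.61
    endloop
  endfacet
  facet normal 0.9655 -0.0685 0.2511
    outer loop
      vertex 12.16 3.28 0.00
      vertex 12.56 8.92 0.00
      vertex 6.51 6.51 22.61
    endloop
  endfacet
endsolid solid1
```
; perimeter-only toolpath
G21 ; units = mm
G90 ; absolute positioning
G28 ; home
; layer 1
G0 Z4.52
G0 X11.35 Y8.44
G1 X8.02 Y11.49
G1 X3.56 Y10.80
G1 X1.32 Y6.88
G1 X2.98 Y2.68
G1 X7.31 Y1.37
G1 X11.03 Y3.93
G1 X11.35 Y8.44
; layer 2
G0 Z9.04
G0 X10.14 Y7.96
G1 X7.64 Y10.25
G1 X4.30 Y9.73
G1 X2.62 Y6.79
G1 X3.86 Y3.64
G1 X7.11 Y2.65
G1 X9.90 Y4.57
G1 X10.14 Y7.96
; layer 3
G0 Z13.57
G0 X8.93 Y7.47
G1 X7.27 Y9.00
G1 X5.03 Y8.65
G1 X3.91 Y6.69
G1 X4.75 Y4.59
G1 X6.91 Y3.94
G1 X8.77 Y5.22
G1 X8.93 Y7.47
; layer 4
G0 Z18.09
G0 X7.72 Y6.99
G1 X6.89 Y7.76
G1 X5.77 Y7.58
G1 X5.21 Y6.60
G1 X5.63 Y5.55
G1 X6.71 Y5.22
G1 X7.64 Y5.86
G1 X7.72 Y6.99
M2 ; end

The solid is a regular 7-sided pyramid, base circumscribed radius ≈ 6.51 mm, apex at z ≈ 22.6 mm. Slicing at Δz = 4.52 mm — 5 equal slices spanning the solid's height, so layer i sits at z = i·h/5 — gives 4 non-empty perimeters. Each is a 7-segment closed polygon; G0 lifts to the layer z and rapids to the start vertex, then G1 traces the edges. The cross-section shrinks linearly with z (the slice at the apex is degenerate and omitted).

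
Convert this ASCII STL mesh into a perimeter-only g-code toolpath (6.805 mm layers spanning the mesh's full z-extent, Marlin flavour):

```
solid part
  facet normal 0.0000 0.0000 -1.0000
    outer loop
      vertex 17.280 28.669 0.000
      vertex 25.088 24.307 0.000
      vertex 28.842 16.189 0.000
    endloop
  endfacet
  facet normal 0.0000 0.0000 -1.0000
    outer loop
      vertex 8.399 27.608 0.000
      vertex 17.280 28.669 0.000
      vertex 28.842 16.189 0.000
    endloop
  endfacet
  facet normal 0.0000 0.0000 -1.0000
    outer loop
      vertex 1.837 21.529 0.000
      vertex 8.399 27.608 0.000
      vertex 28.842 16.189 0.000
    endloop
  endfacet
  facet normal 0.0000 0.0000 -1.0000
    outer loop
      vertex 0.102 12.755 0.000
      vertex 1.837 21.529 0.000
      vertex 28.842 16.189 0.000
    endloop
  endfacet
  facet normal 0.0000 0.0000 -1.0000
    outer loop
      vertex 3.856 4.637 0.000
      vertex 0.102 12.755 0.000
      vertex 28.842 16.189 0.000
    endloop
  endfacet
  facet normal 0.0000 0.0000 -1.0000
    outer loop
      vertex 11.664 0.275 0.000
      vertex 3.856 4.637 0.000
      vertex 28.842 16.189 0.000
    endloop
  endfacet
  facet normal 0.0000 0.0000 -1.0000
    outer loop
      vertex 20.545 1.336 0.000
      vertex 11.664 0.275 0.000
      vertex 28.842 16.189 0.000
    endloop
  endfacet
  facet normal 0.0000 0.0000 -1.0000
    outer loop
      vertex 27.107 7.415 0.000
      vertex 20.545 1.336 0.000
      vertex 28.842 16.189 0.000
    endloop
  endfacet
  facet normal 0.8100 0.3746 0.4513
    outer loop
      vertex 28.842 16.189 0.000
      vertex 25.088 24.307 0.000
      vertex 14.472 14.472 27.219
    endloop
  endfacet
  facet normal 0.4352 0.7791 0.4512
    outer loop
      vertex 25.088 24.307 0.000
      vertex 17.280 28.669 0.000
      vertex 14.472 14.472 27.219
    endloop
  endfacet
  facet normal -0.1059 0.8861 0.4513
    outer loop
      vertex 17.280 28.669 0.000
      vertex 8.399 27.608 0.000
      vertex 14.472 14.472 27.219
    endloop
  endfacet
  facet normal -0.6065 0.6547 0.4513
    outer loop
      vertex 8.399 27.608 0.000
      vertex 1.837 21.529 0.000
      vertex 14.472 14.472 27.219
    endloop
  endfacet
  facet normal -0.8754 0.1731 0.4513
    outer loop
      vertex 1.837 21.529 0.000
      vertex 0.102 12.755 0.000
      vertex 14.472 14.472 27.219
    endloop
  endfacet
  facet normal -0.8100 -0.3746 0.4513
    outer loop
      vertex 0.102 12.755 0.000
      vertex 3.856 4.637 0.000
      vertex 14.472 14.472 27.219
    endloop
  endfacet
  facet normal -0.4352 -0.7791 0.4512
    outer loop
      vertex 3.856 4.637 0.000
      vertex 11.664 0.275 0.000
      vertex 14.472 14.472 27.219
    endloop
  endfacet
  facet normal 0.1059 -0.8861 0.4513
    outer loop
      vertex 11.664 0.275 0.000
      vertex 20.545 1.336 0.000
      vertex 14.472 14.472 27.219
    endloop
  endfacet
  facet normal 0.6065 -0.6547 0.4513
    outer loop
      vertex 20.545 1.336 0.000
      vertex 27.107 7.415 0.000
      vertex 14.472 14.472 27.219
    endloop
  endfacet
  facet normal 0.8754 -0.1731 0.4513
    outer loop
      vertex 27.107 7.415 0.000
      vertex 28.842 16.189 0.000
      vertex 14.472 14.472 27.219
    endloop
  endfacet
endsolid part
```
; perimeter-only toolpath
G21 ; units = mm
G90 ; absolute positioning
G28 ; home
; layer 1
G0 Z6.805
G0 X25.249 Y15.760
G1 X22.434 Y21.848
G1 X16.578 Y25.120
G1 X9.917 Y24.324
G1 X4.996 Y19.765
G1 X3.694 Y13.184
G1 X6.510 Y7.096
G1 X12.366 Y3.824
G1 X19.027 Y4.620
G1 X23.948 Y9.179
G1 X25.249 Y15.760
; layer 2
G0 Z13.610
G0 X21.657 Y15.331
G1 X19.780 Y19.389
G1 X15.876 Y21.570
G1 X11.435 Y21.040
G1 X8.155 Y18.000
G1 X7.287 Y13.614
G1 X9.164 Y9.554
G1 X13.068 Y7.373
G1 X17.509 Y7.904
G1 X20.790 Y10.944
G1 X21.657 Y15.331
; layer 3
G0 Z20.414
G0 X18.064 Y14.901
G1 X17.126 Y16.931
G1 X15.174 Y18.021
G1 X12.954 Y17.756
G1 X11.313 Y16.236
G1 X10.880 Y14.043
G1 X11.818 Y12.013
G1 X13.770 Y10.923
G1 X15.990 Y11.188
G1 X17.631 Y12.708
G1 X18.064 Y14.901
M2 ; end

The solid is a regular 10-sided pyramid, base circumscribed radius ≈ 14.5 mm, apex at z ≈ 27.2 mm. Slicing at Δz = 6.805 mm — 4 equal slices spanning the solid's height, so layer i sits at z = i·h/4 — gives 3 non-empty perimeters. Each is a 10-segment closed polygon; G0 lifts to the layer z and rapids to the start vertex, then G1 traces the edges. The cross-section shrinks linearly with z (the slice at the apex is degenerate and omitted).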